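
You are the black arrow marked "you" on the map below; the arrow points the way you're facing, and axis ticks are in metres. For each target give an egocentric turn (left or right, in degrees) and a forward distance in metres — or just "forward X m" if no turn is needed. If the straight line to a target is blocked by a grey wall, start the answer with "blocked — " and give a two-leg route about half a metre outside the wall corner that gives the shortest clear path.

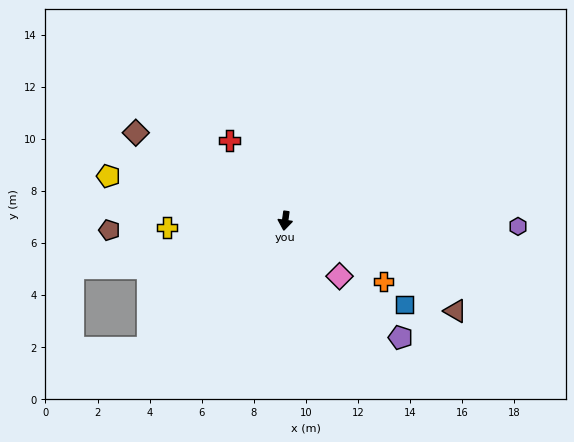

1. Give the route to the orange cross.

turn left 66°, forward 4.4 m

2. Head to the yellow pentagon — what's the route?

turn right 96°, forward 7.0 m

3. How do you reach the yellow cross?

turn right 79°, forward 4.5 m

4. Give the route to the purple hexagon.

turn left 96°, forward 8.9 m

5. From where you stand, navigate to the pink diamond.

turn left 52°, forward 3.0 m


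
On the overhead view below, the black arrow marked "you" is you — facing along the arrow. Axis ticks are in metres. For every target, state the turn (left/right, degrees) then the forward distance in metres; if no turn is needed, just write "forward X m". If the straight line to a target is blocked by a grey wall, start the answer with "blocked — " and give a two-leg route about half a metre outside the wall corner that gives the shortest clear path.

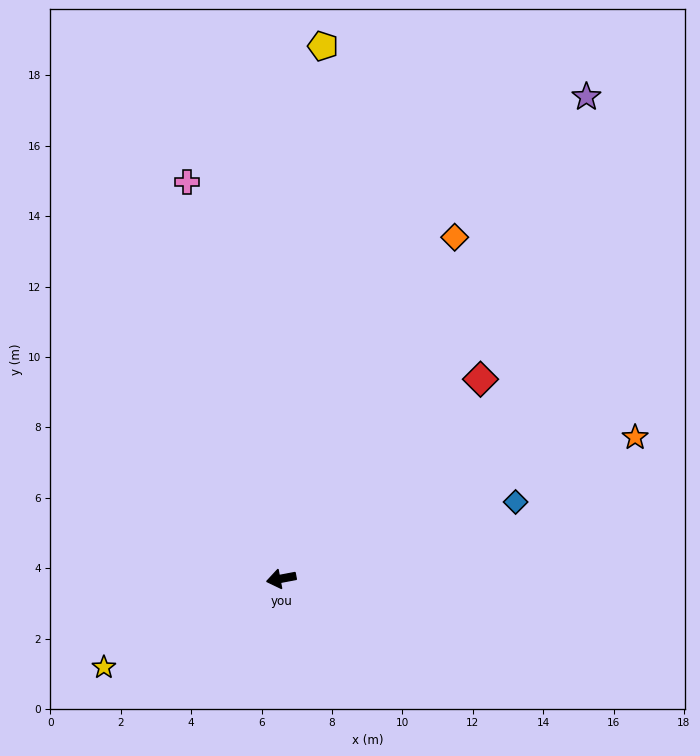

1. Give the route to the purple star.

turn right 133°, forward 16.2 m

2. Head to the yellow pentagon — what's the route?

turn right 105°, forward 15.2 m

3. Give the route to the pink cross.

turn right 87°, forward 11.6 m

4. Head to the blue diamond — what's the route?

turn right 173°, forward 7.0 m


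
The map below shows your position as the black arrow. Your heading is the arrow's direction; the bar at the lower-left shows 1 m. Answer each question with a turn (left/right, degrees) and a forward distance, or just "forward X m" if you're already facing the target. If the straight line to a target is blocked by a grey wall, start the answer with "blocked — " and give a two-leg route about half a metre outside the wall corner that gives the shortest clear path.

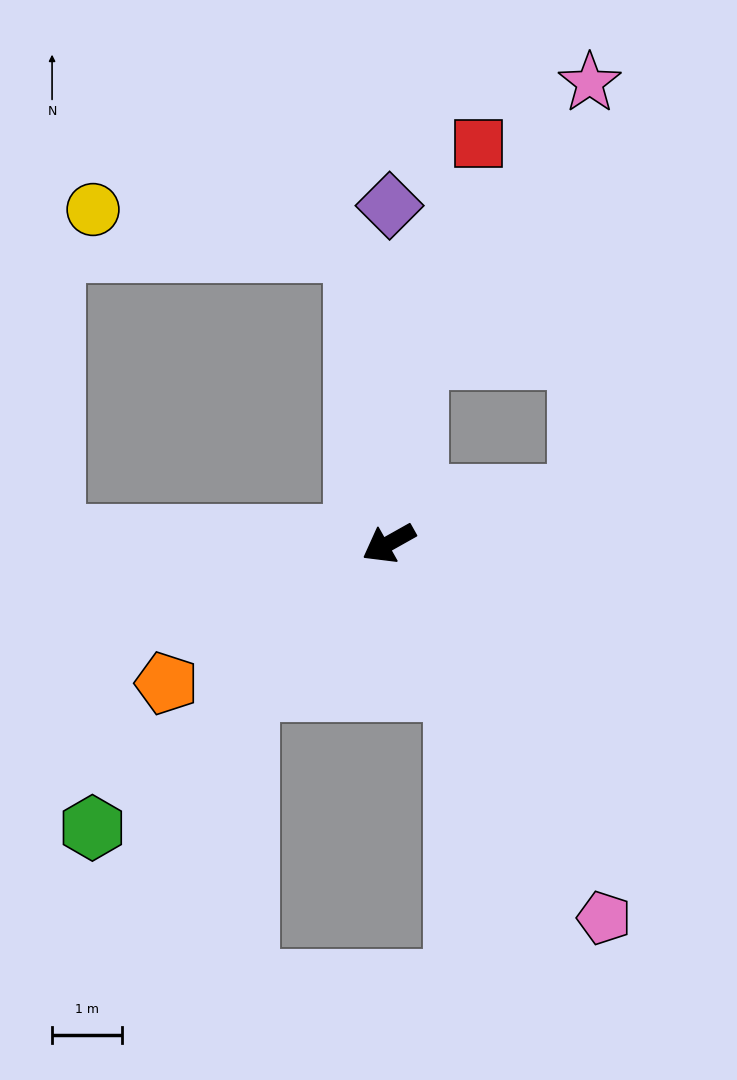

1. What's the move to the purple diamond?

turn right 119°, forward 4.8 m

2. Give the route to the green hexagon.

turn left 14°, forward 5.9 m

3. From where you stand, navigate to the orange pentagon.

turn left 3°, forward 3.7 m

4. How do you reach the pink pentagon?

turn left 91°, forward 6.2 m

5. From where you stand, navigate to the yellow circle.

blocked — turn right 113°, forward 4.2 m, then turn left 74°, forward 3.8 m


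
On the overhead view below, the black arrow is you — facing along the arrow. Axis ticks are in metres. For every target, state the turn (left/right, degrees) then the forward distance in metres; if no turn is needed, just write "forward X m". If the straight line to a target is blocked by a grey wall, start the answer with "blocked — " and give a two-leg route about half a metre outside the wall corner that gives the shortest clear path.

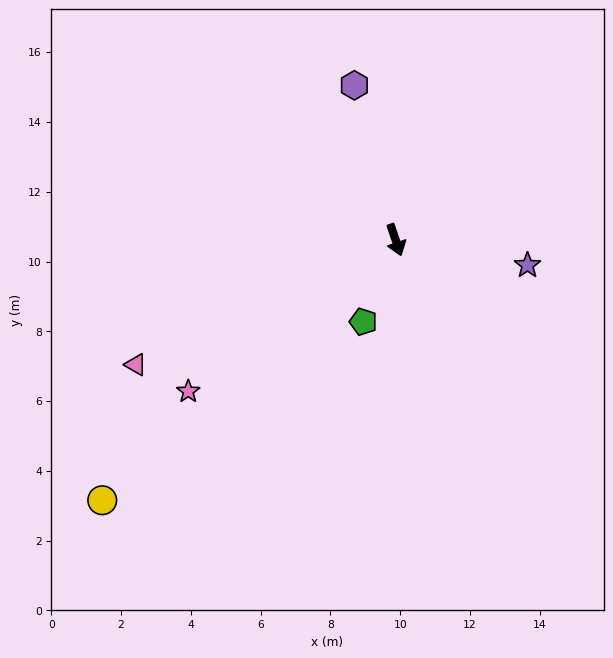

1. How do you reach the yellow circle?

turn right 67°, forward 11.2 m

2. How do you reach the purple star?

turn left 60°, forward 3.8 m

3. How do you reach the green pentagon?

turn right 40°, forward 2.5 m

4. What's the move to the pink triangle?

turn right 83°, forward 8.3 m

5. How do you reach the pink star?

turn right 73°, forward 7.4 m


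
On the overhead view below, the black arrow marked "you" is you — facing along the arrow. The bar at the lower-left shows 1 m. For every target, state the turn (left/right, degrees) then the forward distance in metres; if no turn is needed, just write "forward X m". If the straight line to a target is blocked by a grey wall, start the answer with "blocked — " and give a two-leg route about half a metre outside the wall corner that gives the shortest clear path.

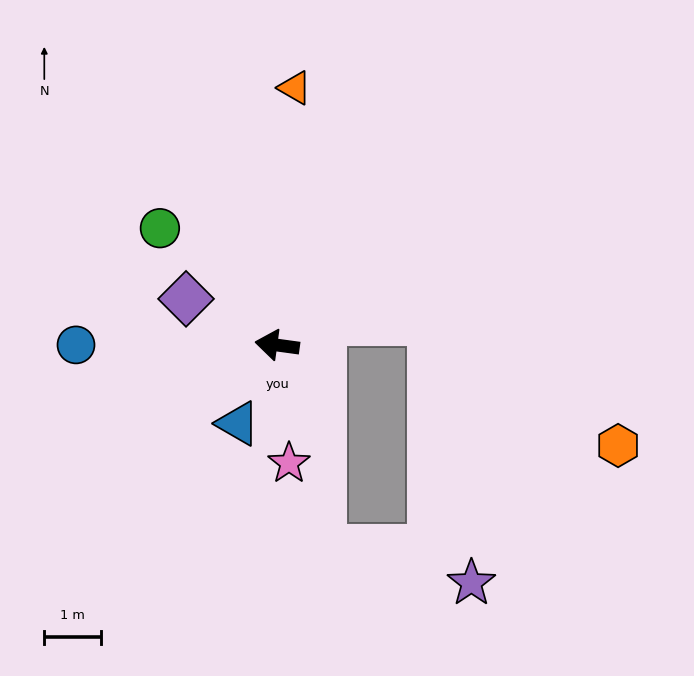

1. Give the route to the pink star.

turn left 104°, forward 2.1 m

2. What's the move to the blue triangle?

turn left 71°, forward 1.5 m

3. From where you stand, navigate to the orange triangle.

turn right 86°, forward 4.6 m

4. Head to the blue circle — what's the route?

turn left 8°, forward 3.6 m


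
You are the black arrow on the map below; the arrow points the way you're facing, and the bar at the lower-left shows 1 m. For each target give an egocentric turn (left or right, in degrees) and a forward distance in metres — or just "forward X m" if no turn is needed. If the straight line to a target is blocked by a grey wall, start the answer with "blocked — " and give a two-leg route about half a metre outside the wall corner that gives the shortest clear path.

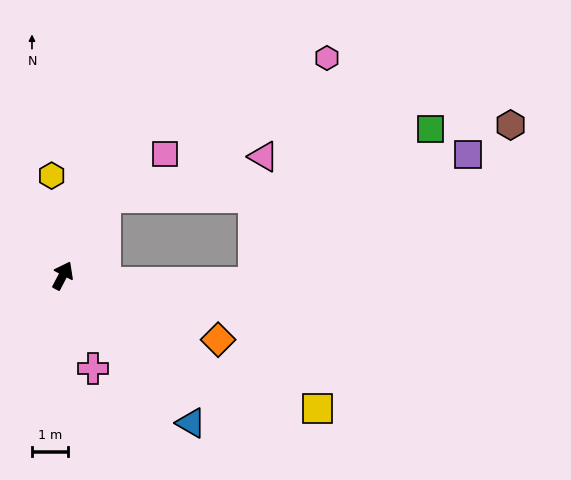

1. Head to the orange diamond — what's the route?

turn right 85°, forward 4.6 m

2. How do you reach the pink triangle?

blocked — forward 2.4 m, then turn right 48°, forward 4.5 m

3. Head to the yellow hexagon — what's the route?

turn left 34°, forward 2.8 m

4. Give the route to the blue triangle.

turn right 111°, forward 5.4 m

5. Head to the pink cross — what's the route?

turn right 134°, forward 2.7 m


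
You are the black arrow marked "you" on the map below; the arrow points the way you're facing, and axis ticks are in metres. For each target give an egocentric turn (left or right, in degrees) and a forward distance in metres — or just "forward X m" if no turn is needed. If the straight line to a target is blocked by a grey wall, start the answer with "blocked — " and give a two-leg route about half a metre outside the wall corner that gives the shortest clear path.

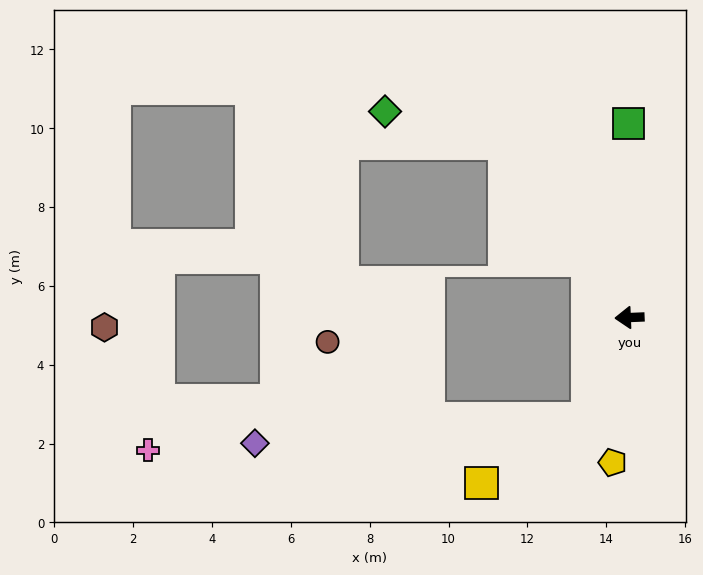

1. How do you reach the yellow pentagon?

turn left 81°, forward 3.7 m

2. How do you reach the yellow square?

blocked — turn left 65°, forward 2.8 m, then turn right 36°, forward 3.2 m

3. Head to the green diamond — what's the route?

blocked — turn right 57°, forward 5.4 m, then turn left 40°, forward 3.1 m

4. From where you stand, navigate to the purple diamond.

blocked — turn left 65°, forward 2.8 m, then turn right 63°, forward 8.5 m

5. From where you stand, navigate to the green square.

turn right 92°, forward 4.9 m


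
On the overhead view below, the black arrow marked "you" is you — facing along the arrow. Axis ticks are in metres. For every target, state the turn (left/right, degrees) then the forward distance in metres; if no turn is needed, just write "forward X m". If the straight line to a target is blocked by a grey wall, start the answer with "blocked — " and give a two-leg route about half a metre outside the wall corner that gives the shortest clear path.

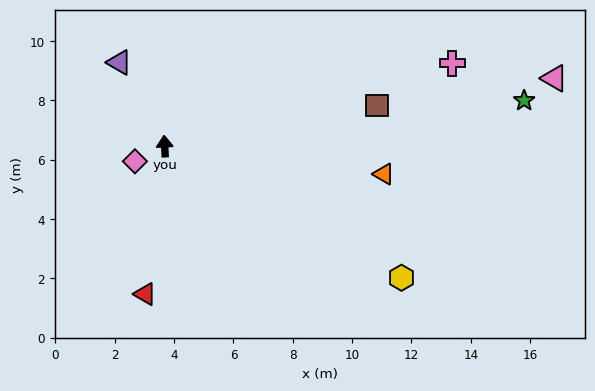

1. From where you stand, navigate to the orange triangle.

turn right 100°, forward 7.4 m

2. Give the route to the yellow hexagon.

turn right 122°, forward 9.1 m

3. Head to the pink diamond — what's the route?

turn left 114°, forward 1.1 m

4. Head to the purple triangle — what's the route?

turn left 25°, forward 3.2 m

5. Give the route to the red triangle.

turn left 169°, forward 5.0 m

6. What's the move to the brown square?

turn right 82°, forward 7.3 m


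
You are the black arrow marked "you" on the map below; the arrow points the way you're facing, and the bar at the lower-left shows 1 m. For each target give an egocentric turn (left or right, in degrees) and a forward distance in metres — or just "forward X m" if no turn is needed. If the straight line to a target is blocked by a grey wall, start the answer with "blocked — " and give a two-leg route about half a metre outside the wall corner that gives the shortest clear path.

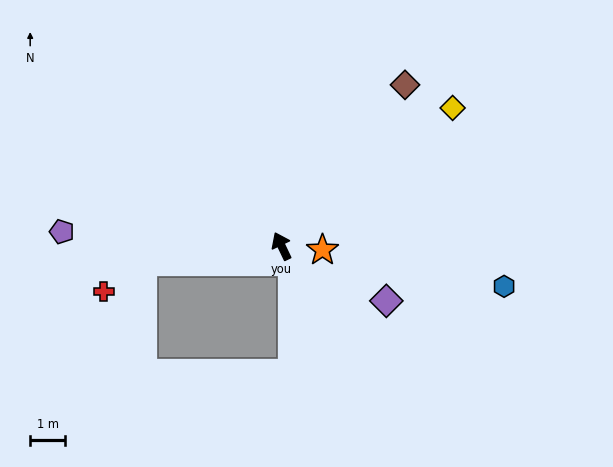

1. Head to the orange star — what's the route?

turn right 121°, forward 1.2 m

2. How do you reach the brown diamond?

turn right 63°, forward 5.8 m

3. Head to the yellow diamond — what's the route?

turn right 77°, forward 6.3 m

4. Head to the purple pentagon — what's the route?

turn left 61°, forward 6.3 m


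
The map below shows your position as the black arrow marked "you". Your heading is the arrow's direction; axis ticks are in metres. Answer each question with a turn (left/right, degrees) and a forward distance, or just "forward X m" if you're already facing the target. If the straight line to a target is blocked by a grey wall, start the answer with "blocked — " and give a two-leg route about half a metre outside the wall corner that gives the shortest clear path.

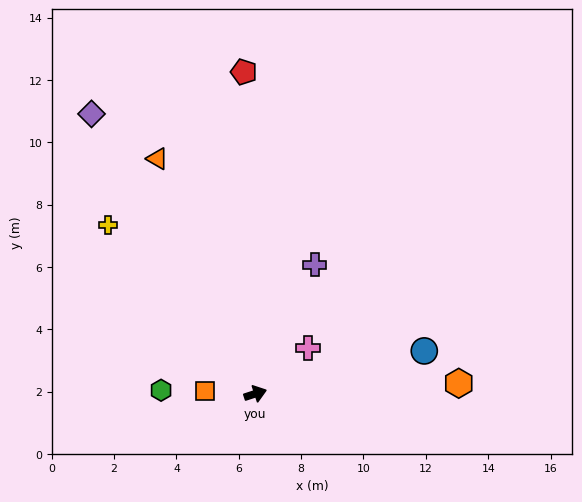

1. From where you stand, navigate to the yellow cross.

turn left 113°, forward 7.2 m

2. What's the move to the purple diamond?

turn left 102°, forward 10.4 m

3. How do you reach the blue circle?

turn right 4°, forward 5.6 m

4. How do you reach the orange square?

turn left 159°, forward 1.6 m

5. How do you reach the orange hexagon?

turn right 15°, forward 6.5 m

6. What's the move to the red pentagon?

turn left 74°, forward 10.3 m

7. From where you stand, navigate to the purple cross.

turn left 47°, forward 4.6 m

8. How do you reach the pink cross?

turn left 23°, forward 2.2 m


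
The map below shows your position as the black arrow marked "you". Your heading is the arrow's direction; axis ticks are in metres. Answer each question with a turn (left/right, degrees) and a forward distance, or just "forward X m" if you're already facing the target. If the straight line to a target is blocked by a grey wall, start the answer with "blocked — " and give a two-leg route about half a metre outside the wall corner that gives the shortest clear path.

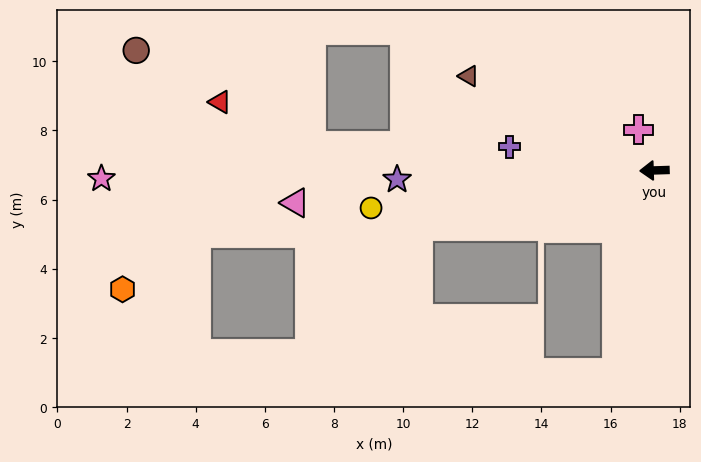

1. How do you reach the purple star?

forward 7.4 m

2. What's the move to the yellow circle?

turn left 6°, forward 8.3 m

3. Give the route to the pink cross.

turn right 70°, forward 1.3 m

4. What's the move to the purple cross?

turn right 11°, forward 4.2 m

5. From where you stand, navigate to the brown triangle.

turn right 29°, forward 6.0 m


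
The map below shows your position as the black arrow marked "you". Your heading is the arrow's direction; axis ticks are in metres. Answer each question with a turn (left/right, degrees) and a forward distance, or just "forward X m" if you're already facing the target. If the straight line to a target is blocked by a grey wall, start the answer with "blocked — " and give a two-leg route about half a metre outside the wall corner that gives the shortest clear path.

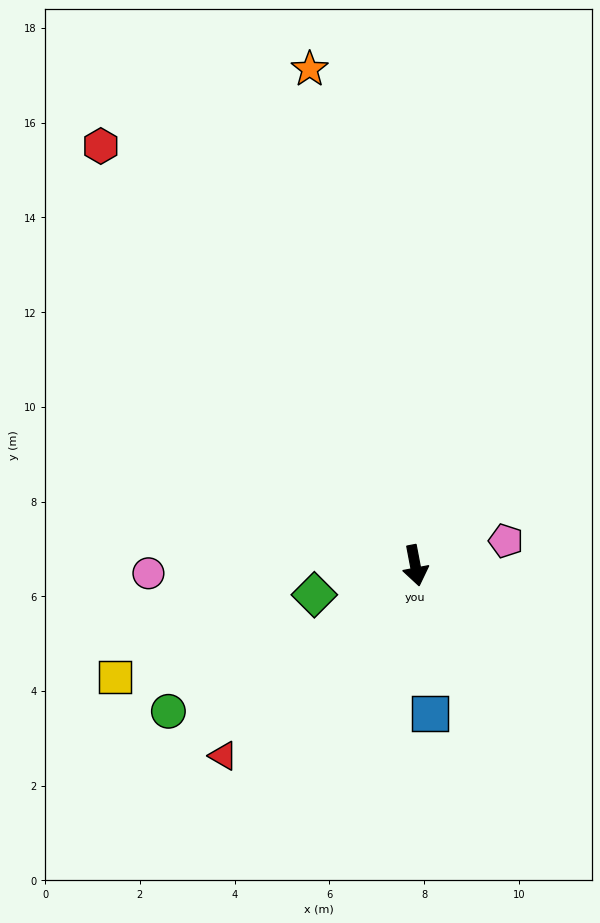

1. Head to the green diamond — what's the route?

turn right 85°, forward 2.2 m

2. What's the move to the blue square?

turn right 5°, forward 3.1 m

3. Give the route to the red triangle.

turn right 56°, forward 5.7 m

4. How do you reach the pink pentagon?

turn left 94°, forward 2.0 m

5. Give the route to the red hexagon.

turn right 154°, forward 11.1 m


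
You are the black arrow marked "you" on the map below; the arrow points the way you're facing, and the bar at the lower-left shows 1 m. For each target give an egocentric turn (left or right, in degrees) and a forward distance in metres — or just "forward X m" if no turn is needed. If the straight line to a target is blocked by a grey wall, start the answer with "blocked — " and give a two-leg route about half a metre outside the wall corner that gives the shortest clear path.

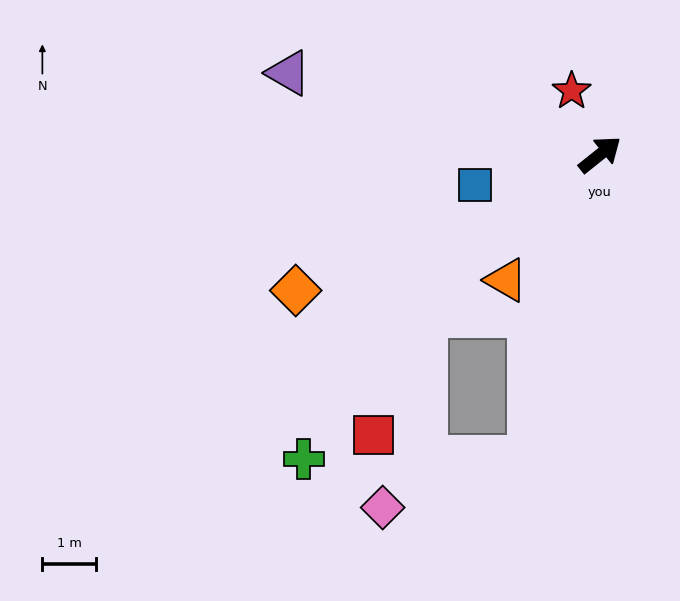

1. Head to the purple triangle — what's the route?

turn left 127°, forward 6.0 m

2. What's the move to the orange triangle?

turn right 165°, forward 2.9 m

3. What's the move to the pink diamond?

blocked — turn right 142°, forward 5.8 m, then turn right 58°, forward 2.9 m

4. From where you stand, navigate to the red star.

turn left 75°, forward 1.3 m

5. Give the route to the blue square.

turn left 155°, forward 2.4 m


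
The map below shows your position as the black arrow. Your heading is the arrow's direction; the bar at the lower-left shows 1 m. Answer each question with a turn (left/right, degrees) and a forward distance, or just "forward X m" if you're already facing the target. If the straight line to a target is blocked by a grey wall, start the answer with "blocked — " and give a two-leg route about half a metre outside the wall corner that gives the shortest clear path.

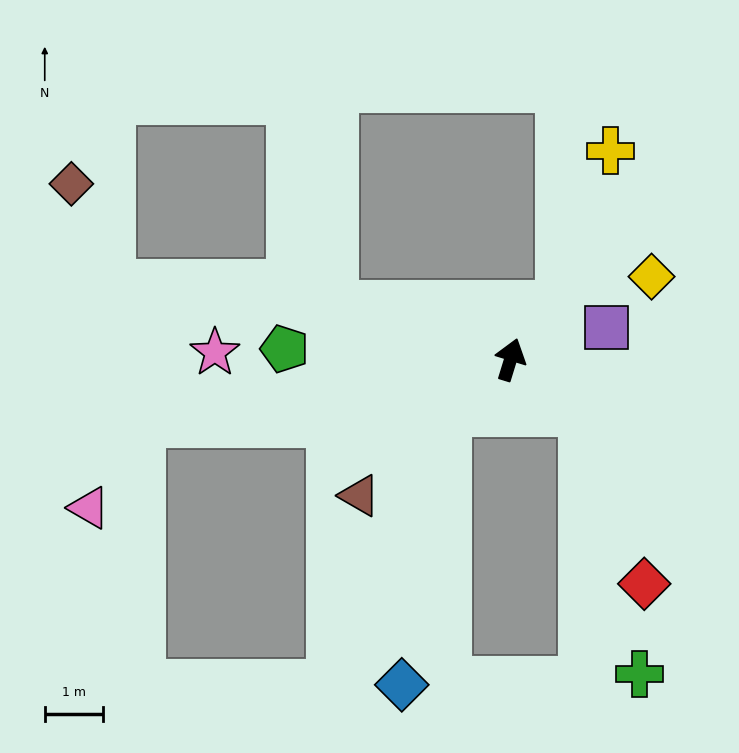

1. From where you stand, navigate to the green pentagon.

turn left 104°, forward 3.9 m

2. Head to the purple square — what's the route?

turn right 54°, forward 1.8 m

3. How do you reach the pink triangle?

blocked — turn left 117°, forward 6.5 m, then turn left 49°, forward 1.7 m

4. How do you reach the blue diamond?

blocked — turn left 147°, forward 1.4 m, then turn left 41°, forward 4.8 m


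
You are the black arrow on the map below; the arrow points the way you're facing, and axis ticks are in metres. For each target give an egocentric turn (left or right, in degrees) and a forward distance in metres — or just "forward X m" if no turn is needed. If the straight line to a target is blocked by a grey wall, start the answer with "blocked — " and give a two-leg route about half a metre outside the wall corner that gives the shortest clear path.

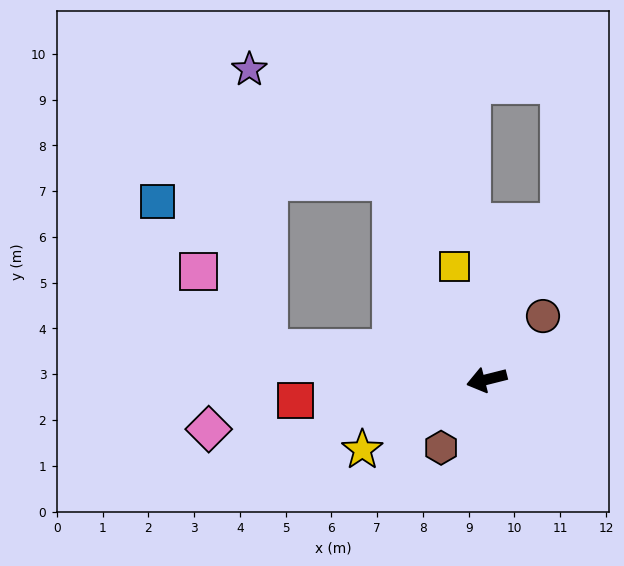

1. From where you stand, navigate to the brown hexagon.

turn left 42°, forward 1.8 m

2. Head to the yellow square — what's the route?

turn right 88°, forward 2.6 m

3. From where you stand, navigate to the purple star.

blocked — turn right 22°, forward 4.8 m, then turn right 78°, forward 6.1 m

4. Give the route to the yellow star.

turn left 15°, forward 3.1 m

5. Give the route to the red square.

turn right 8°, forward 4.2 m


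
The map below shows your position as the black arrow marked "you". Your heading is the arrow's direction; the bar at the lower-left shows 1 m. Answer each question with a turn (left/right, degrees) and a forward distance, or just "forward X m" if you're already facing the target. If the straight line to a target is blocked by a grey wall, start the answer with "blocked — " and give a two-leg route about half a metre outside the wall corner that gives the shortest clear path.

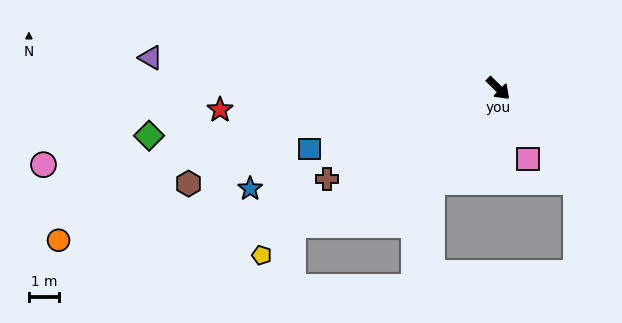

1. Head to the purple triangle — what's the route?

turn right 141°, forward 11.6 m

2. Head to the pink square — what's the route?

turn right 23°, forward 2.5 m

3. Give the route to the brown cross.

turn right 108°, forward 6.4 m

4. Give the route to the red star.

turn right 131°, forward 9.3 m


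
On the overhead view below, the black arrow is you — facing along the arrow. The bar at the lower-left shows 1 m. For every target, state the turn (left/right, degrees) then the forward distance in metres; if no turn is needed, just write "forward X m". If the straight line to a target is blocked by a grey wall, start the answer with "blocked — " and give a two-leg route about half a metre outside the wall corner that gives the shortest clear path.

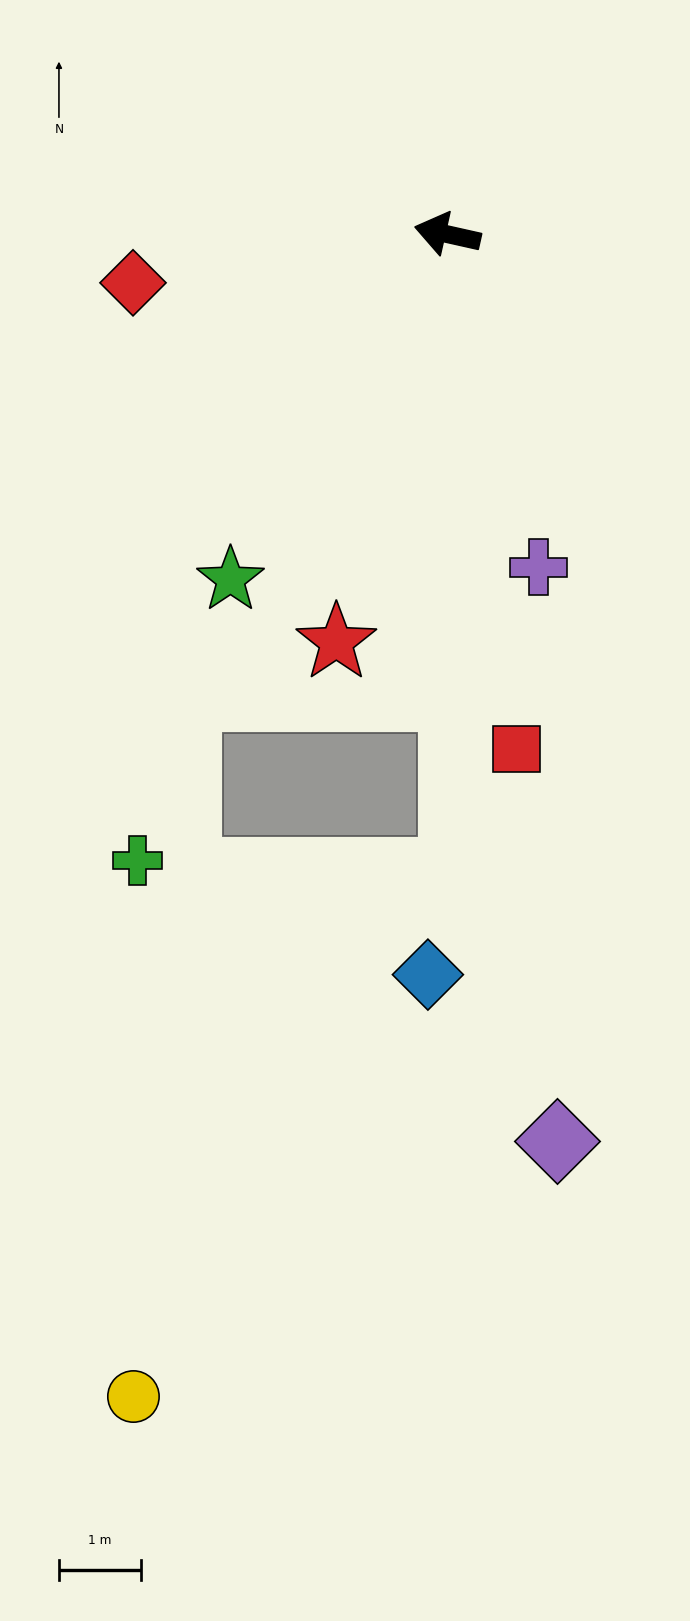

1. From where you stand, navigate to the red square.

turn left 110°, forward 6.3 m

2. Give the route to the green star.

turn left 70°, forward 5.0 m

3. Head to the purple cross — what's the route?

turn left 118°, forward 4.2 m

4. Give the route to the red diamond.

turn left 21°, forward 3.9 m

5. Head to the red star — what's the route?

turn left 87°, forward 5.2 m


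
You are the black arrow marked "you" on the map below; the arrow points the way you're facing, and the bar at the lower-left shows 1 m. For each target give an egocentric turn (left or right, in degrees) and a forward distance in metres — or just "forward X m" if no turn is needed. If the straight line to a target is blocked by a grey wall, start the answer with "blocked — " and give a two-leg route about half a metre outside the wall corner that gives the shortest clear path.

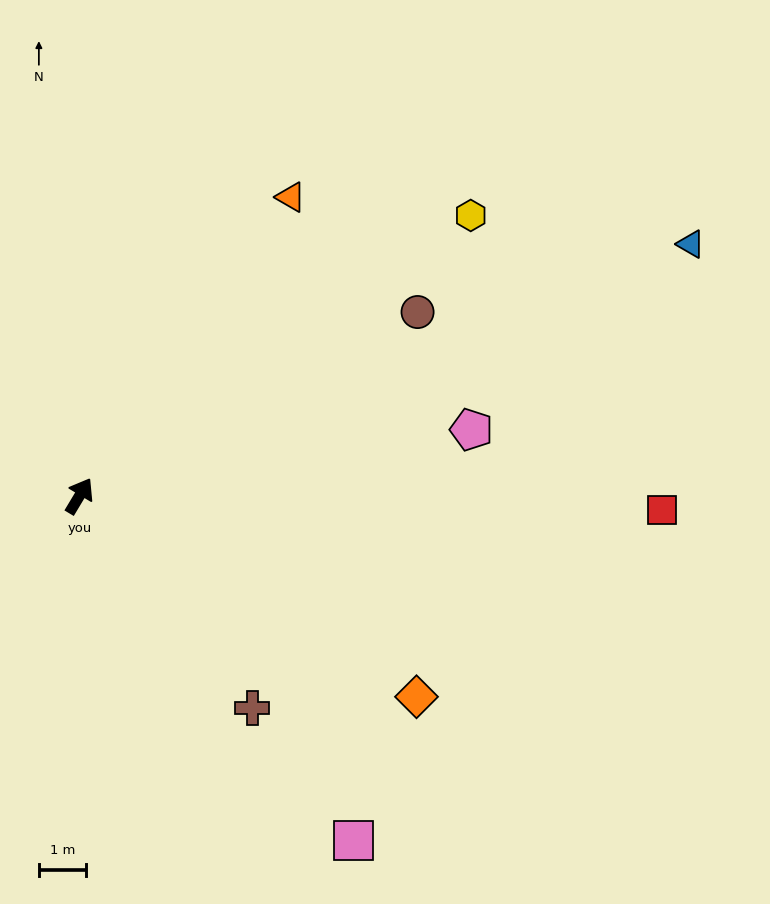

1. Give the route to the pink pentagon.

turn right 49°, forward 8.4 m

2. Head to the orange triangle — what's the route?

turn right 4°, forward 7.7 m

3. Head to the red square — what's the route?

turn right 60°, forward 12.3 m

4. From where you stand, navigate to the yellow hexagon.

turn right 23°, forward 10.2 m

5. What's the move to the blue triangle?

turn right 37°, forward 14.0 m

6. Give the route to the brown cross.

turn right 110°, forward 5.8 m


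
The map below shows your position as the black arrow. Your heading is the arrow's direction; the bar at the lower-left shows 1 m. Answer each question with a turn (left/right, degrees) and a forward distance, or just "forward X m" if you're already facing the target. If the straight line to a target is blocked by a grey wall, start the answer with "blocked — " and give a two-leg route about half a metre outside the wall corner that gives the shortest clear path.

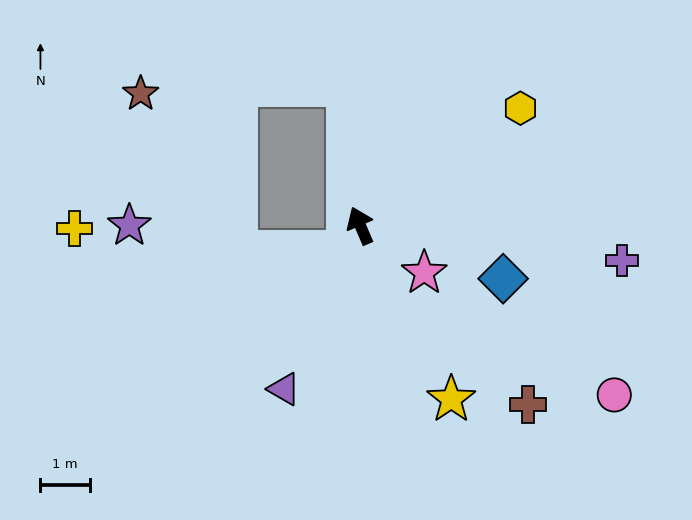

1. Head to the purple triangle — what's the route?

turn left 132°, forward 3.6 m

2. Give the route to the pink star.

turn right 150°, forward 1.6 m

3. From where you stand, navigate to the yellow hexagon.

turn right 77°, forward 4.0 m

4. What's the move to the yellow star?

turn right 175°, forward 3.9 m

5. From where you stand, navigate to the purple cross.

turn right 121°, forward 5.3 m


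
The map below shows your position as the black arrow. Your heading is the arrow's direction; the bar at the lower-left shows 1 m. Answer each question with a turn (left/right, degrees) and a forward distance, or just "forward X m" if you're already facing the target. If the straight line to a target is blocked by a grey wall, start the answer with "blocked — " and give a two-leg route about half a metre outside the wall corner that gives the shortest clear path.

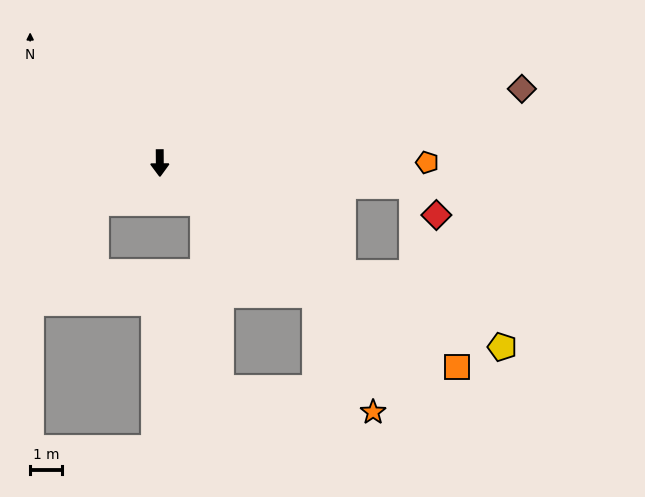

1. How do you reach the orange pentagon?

turn left 90°, forward 8.4 m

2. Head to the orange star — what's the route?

blocked — turn left 49°, forward 6.4 m, then turn right 23°, forward 4.1 m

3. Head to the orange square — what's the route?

turn left 55°, forward 11.3 m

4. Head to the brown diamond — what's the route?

turn left 101°, forward 11.6 m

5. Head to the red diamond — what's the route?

blocked — turn left 85°, forward 7.9 m, then turn right 46°, forward 1.2 m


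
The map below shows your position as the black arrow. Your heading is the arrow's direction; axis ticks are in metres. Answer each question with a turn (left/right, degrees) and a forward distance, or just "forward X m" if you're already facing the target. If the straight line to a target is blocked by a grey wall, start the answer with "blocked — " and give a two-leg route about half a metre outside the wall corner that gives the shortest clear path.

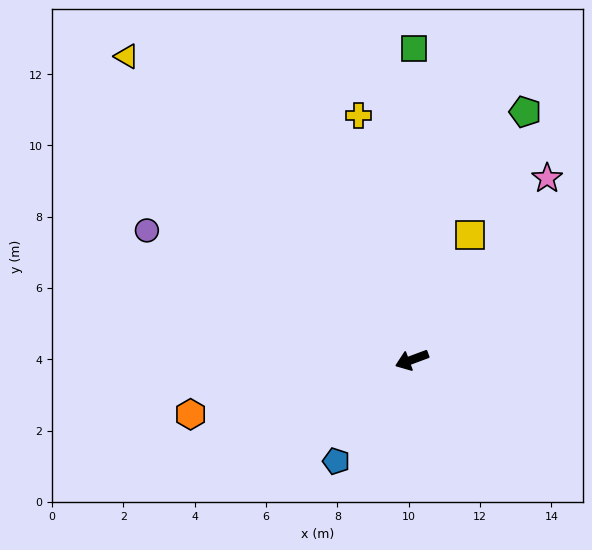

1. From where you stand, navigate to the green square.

turn right 111°, forward 8.7 m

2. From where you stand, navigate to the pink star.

turn right 147°, forward 6.3 m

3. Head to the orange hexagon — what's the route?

turn right 7°, forward 6.4 m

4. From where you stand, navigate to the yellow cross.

turn right 98°, forward 7.0 m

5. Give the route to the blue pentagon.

turn left 33°, forward 3.5 m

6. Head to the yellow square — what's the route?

turn right 135°, forward 3.9 m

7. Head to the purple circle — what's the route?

turn right 46°, forward 8.3 m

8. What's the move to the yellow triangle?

turn right 67°, forward 11.7 m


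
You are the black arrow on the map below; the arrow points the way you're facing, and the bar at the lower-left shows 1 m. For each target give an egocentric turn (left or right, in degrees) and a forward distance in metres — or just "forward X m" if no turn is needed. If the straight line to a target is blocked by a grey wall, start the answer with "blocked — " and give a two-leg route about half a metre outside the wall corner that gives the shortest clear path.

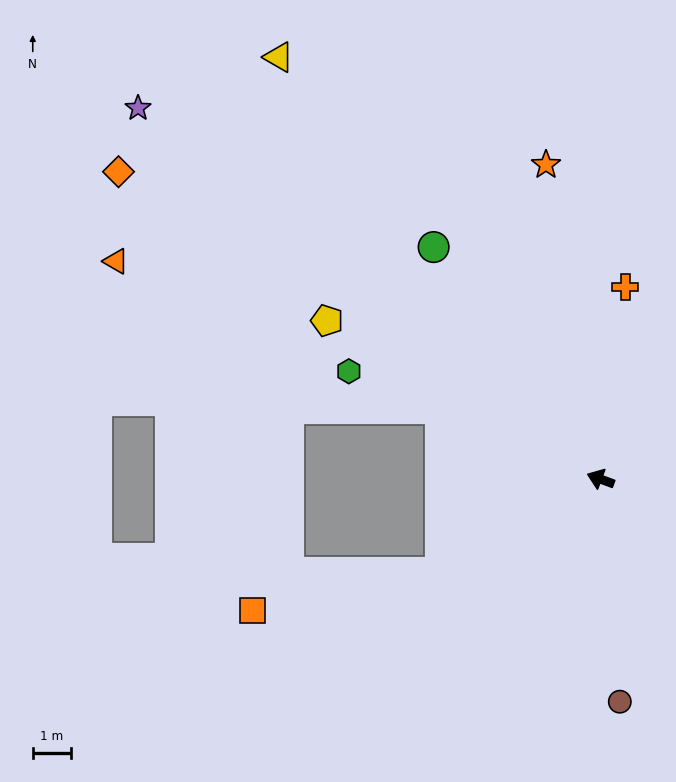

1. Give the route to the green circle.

turn right 34°, forward 7.4 m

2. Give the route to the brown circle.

turn left 115°, forward 5.8 m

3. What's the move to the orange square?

blocked — turn left 51°, forward 4.8 m, then turn right 19°, forward 5.0 m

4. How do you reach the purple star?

turn right 18°, forward 15.4 m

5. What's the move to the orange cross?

turn right 77°, forward 5.0 m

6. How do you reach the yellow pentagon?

turn right 10°, forward 8.2 m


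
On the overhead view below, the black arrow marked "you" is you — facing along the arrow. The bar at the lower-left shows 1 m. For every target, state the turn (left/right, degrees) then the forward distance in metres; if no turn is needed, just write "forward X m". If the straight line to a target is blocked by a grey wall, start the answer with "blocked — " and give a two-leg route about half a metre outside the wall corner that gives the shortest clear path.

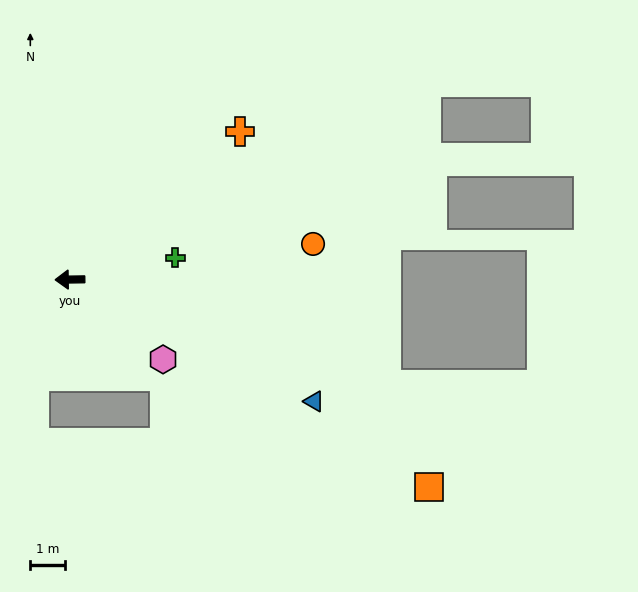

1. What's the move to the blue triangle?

turn left 153°, forward 8.0 m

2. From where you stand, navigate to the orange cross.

turn right 140°, forward 6.6 m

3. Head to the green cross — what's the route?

turn right 169°, forward 3.1 m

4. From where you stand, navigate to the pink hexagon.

turn left 139°, forward 3.6 m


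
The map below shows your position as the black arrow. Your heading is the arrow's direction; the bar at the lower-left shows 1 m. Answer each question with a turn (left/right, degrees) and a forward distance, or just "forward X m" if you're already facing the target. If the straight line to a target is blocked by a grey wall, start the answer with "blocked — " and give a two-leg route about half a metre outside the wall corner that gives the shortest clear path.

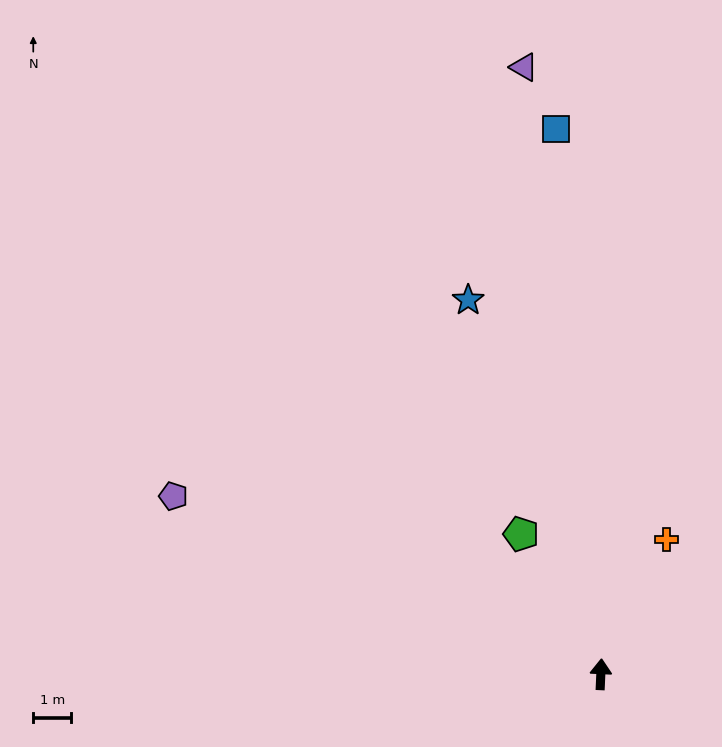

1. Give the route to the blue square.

turn left 7°, forward 14.4 m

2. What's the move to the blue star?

turn left 22°, forward 10.4 m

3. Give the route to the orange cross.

turn right 23°, forward 3.9 m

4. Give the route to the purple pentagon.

turn left 70°, forward 12.2 m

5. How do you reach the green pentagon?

turn left 32°, forward 4.2 m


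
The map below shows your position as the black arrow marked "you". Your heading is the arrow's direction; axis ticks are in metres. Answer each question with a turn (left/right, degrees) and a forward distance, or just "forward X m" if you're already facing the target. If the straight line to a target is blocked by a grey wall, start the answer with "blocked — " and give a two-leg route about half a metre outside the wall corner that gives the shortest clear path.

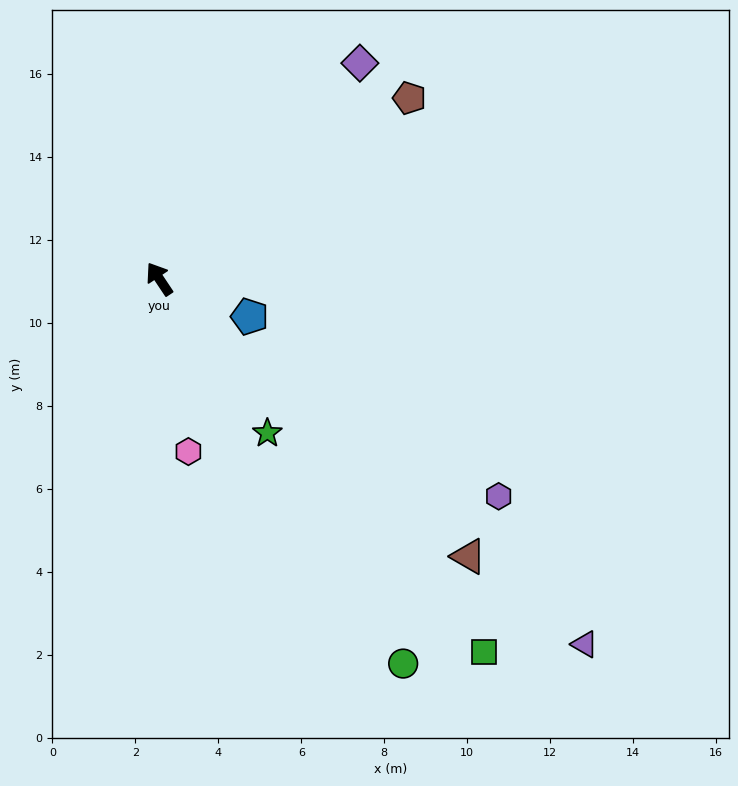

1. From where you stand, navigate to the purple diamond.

turn right 77°, forward 7.1 m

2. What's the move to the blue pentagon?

turn right 146°, forward 2.4 m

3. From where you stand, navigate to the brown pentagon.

turn right 88°, forward 7.4 m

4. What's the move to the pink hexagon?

turn left 156°, forward 4.2 m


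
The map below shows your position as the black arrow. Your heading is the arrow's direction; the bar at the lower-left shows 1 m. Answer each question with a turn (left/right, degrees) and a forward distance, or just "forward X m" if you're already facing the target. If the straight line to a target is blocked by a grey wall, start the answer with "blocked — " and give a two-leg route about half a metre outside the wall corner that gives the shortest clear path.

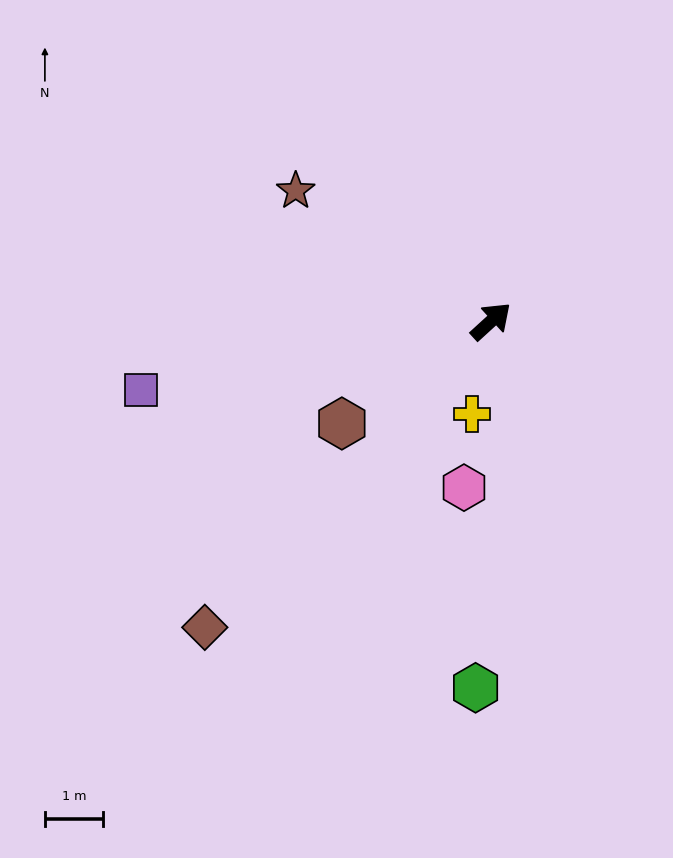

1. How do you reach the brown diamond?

turn right 175°, forward 7.3 m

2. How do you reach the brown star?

turn left 104°, forward 4.1 m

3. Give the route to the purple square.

turn left 149°, forward 6.2 m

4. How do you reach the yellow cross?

turn right 144°, forward 1.6 m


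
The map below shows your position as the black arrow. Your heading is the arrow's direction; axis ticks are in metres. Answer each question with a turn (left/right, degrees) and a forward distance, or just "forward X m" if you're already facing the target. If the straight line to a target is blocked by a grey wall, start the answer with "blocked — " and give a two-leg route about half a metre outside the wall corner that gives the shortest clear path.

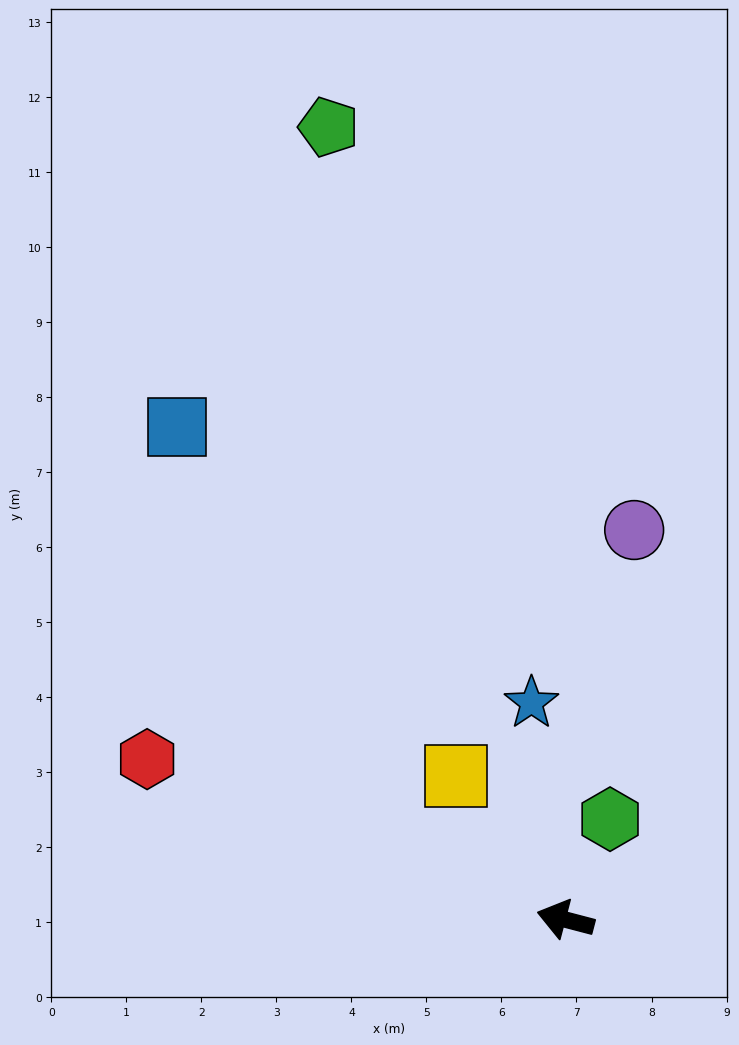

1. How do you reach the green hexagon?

turn right 99°, forward 1.5 m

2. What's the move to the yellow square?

turn right 38°, forward 2.4 m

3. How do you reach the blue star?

turn right 66°, forward 2.9 m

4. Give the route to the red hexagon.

turn right 6°, forward 6.0 m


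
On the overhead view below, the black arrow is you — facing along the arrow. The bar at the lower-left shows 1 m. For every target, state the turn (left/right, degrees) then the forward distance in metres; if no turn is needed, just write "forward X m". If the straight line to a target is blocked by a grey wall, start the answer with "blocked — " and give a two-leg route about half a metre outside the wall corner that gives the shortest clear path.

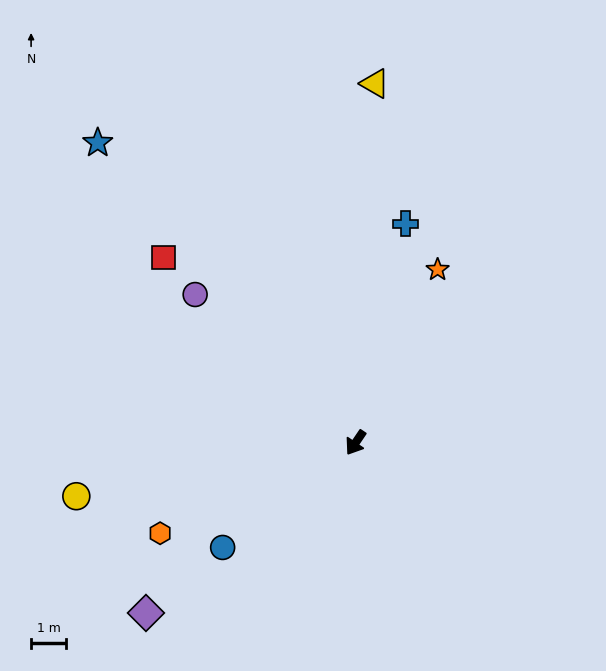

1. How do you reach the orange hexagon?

turn right 31°, forward 6.1 m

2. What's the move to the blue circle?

turn right 18°, forward 4.8 m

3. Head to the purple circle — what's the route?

turn right 99°, forward 6.2 m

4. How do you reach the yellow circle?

turn right 45°, forward 8.1 m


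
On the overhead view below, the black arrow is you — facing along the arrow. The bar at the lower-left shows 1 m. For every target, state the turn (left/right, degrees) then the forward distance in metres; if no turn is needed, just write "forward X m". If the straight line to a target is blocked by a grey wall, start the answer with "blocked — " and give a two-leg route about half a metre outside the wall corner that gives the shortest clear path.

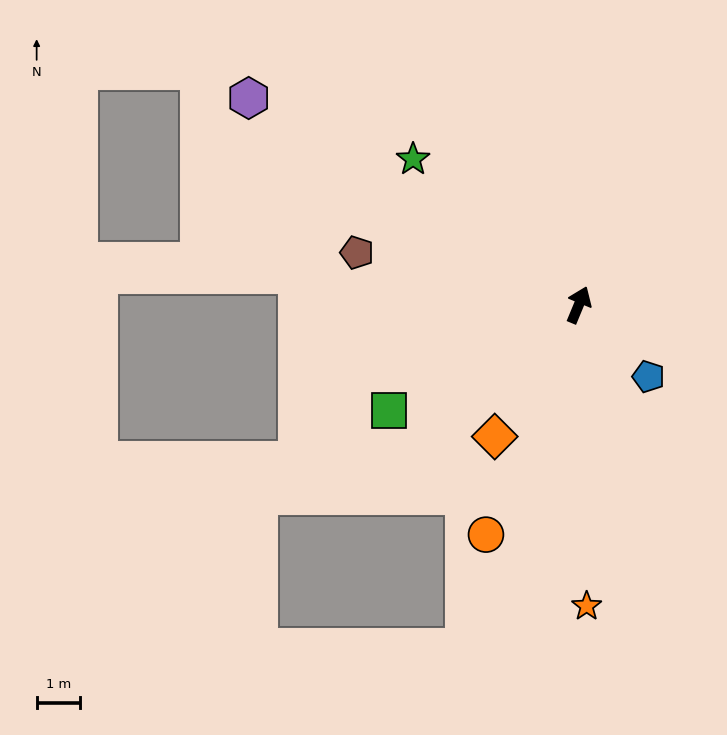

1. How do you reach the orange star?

turn right 156°, forward 6.9 m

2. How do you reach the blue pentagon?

turn right 113°, forward 2.3 m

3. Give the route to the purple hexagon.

turn left 80°, forward 8.9 m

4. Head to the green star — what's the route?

turn left 71°, forward 5.0 m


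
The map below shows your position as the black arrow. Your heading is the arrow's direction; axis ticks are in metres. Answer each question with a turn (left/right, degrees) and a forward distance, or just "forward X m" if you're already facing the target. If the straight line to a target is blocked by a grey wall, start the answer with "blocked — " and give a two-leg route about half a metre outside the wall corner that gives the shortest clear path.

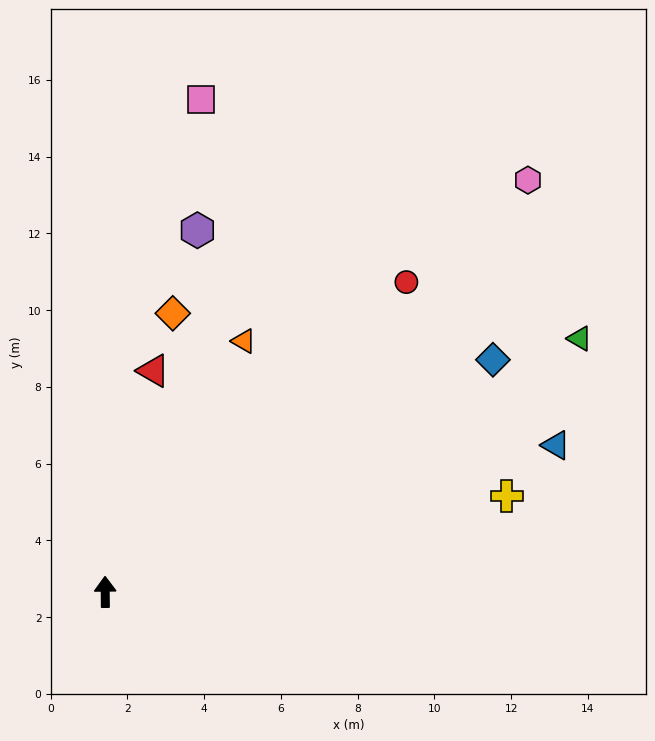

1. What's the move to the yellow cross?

turn right 77°, forward 10.8 m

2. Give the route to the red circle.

turn right 45°, forward 11.3 m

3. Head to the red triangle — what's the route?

turn right 13°, forward 5.9 m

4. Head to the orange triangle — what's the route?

turn right 29°, forward 7.5 m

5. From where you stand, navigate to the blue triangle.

turn right 73°, forward 12.4 m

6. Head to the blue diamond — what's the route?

turn right 60°, forward 11.8 m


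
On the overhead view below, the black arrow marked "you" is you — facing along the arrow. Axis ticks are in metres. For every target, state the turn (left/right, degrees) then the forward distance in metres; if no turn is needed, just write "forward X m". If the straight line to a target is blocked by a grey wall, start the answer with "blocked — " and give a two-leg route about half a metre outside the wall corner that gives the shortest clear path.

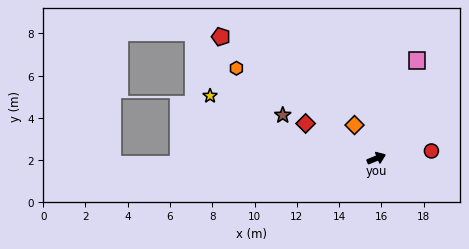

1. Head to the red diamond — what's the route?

turn left 132°, forward 3.7 m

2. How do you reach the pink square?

turn left 45°, forward 5.0 m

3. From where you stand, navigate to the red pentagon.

turn left 120°, forward 9.3 m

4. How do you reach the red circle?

turn right 15°, forward 2.6 m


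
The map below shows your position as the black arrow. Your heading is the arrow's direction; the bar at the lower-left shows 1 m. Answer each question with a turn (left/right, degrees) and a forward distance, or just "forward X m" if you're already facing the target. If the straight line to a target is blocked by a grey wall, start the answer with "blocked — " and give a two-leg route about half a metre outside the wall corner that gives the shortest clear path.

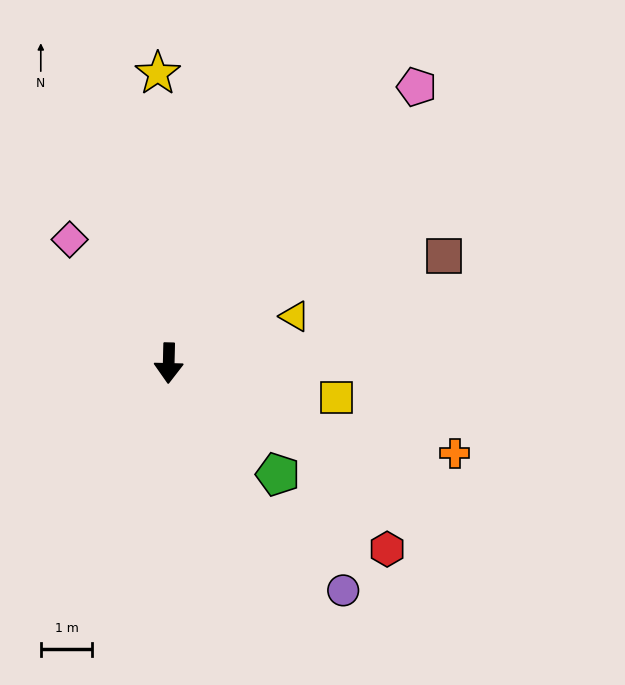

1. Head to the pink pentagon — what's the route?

turn left 139°, forward 7.2 m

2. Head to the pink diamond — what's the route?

turn right 140°, forward 3.1 m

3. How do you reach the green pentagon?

turn left 46°, forward 3.0 m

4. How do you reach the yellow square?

turn left 80°, forward 3.3 m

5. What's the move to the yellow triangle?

turn left 112°, forward 2.6 m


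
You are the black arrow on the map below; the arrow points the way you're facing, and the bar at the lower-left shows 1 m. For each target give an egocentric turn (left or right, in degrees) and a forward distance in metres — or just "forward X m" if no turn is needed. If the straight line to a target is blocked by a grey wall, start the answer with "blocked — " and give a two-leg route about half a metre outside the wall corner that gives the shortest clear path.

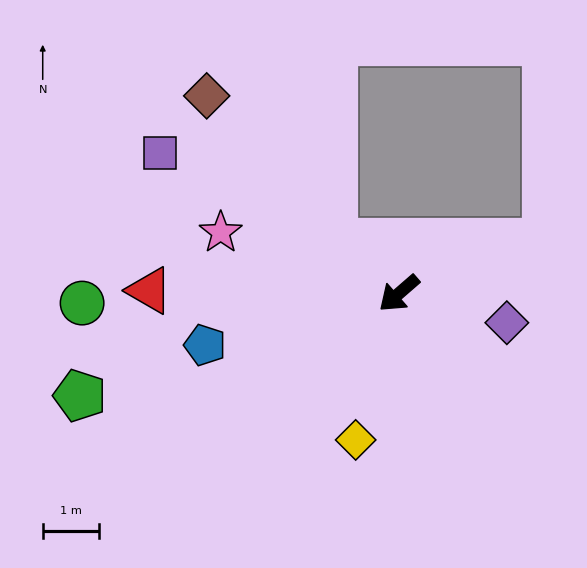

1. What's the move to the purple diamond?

turn left 124°, forward 2.0 m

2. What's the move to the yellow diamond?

turn left 33°, forward 2.7 m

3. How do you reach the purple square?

turn right 71°, forward 5.0 m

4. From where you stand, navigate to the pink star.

turn right 60°, forward 3.4 m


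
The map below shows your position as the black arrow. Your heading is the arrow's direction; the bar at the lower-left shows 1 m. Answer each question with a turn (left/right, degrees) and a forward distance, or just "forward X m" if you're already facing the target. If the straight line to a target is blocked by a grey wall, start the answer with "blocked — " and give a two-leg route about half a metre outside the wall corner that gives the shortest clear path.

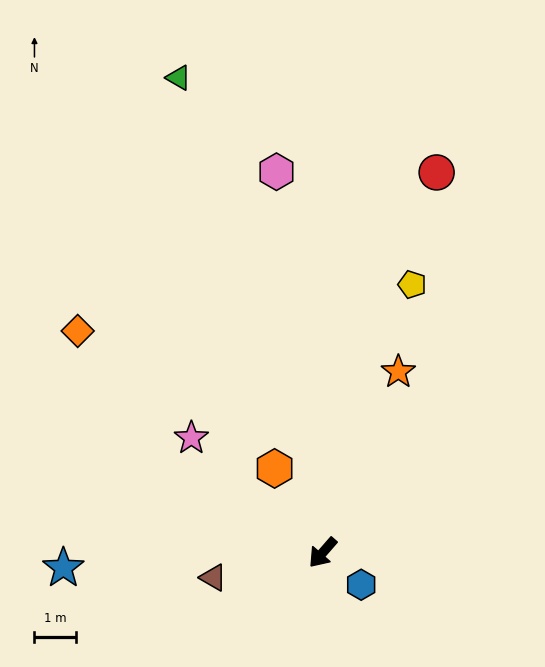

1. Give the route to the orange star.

turn right 162°, forward 4.7 m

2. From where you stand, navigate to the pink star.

turn right 90°, forward 4.2 m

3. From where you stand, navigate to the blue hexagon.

turn left 91°, forward 1.2 m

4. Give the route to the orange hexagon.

turn right 109°, forward 2.3 m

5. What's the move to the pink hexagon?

turn right 132°, forward 9.2 m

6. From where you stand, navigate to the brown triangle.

turn right 36°, forward 2.7 m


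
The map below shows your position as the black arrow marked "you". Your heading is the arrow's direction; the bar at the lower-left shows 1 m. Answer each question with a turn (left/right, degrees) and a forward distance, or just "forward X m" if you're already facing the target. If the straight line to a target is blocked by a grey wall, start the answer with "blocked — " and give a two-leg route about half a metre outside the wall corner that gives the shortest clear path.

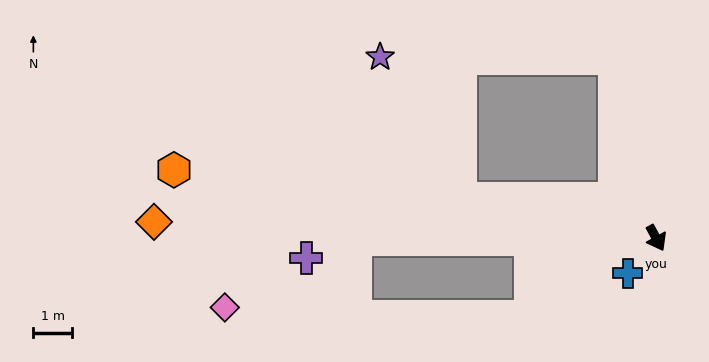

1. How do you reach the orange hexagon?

turn right 127°, forward 12.5 m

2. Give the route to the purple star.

blocked — turn right 130°, forward 5.1 m, then turn right 49°, forward 4.2 m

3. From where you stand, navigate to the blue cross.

turn right 68°, forward 1.2 m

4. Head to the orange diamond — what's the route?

turn right 121°, forward 12.9 m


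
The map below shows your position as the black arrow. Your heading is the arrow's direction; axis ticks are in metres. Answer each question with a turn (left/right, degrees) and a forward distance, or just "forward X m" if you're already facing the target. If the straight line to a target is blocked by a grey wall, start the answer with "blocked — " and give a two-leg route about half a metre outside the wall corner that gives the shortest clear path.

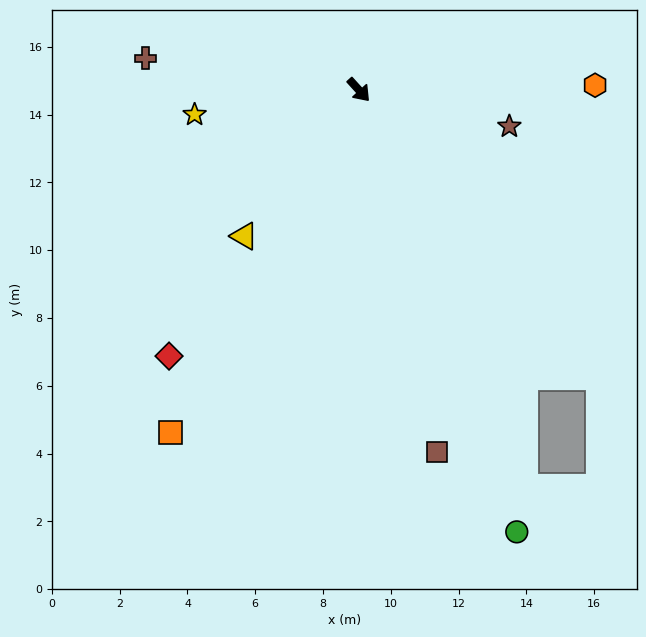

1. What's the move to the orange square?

turn right 71°, forward 11.5 m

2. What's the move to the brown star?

turn left 34°, forward 4.6 m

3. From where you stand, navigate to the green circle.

turn right 23°, forward 13.9 m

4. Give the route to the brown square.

turn right 30°, forward 10.9 m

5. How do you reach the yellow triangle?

turn right 80°, forward 5.5 m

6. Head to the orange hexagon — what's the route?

turn left 49°, forward 7.0 m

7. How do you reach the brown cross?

turn right 141°, forward 6.4 m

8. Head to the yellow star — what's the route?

turn right 124°, forward 4.9 m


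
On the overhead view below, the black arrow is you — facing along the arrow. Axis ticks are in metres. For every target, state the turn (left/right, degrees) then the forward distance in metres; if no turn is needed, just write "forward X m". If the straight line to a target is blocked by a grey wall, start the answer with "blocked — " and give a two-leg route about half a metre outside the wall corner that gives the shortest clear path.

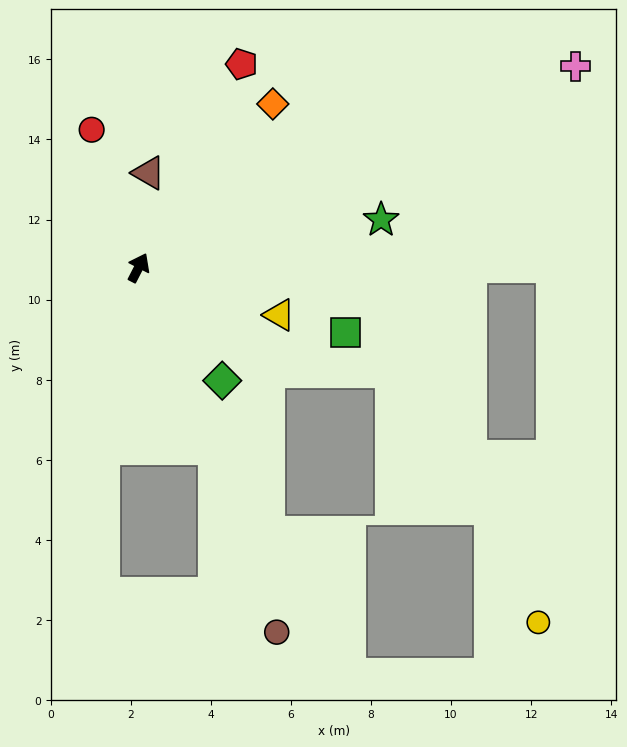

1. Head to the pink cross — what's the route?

turn right 38°, forward 12.0 m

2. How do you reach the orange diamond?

turn right 12°, forward 5.3 m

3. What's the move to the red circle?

turn left 46°, forward 3.6 m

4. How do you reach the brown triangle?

turn left 21°, forward 2.4 m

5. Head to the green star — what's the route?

turn right 52°, forward 6.2 m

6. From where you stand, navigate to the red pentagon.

forward 5.7 m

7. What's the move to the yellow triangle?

turn right 81°, forward 3.7 m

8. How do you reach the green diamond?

turn right 116°, forward 3.5 m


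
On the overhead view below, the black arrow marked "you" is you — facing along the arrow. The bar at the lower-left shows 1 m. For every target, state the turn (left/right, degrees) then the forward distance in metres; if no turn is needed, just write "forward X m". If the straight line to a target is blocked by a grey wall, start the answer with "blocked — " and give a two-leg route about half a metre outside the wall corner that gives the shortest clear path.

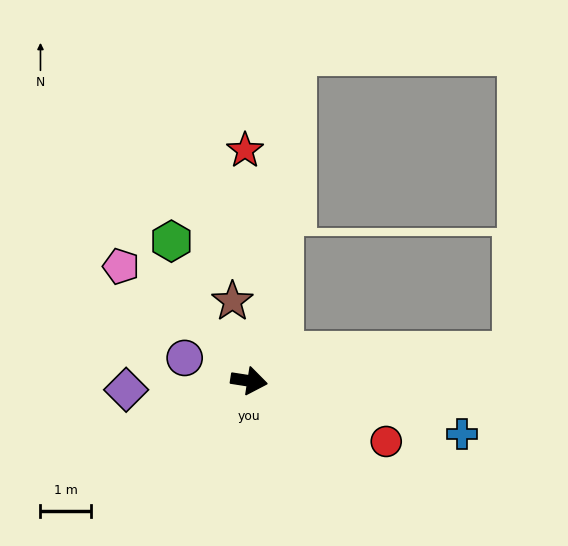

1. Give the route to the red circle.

turn right 15°, forward 2.9 m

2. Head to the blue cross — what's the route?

turn right 5°, forward 4.3 m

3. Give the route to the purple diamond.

turn right 167°, forward 2.4 m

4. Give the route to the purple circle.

turn left 169°, forward 1.3 m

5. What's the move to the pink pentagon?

turn left 147°, forward 3.4 m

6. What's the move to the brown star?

turn left 111°, forward 1.6 m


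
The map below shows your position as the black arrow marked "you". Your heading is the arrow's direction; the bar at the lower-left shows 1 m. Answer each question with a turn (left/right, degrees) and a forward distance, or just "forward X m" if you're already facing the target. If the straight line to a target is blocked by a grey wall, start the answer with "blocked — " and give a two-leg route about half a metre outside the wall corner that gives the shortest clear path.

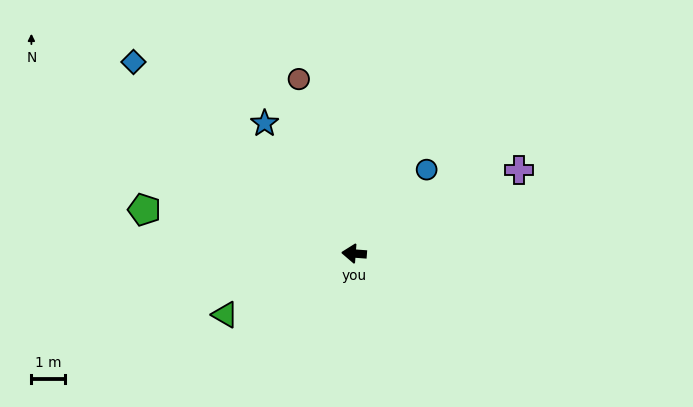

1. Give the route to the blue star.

turn right 51°, forward 4.6 m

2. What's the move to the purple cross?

turn right 149°, forward 5.4 m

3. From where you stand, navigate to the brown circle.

turn right 68°, forward 5.4 m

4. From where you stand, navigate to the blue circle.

turn right 127°, forward 3.3 m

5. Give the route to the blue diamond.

turn right 37°, forward 8.6 m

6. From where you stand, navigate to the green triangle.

turn left 30°, forward 4.2 m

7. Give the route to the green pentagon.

turn right 8°, forward 6.3 m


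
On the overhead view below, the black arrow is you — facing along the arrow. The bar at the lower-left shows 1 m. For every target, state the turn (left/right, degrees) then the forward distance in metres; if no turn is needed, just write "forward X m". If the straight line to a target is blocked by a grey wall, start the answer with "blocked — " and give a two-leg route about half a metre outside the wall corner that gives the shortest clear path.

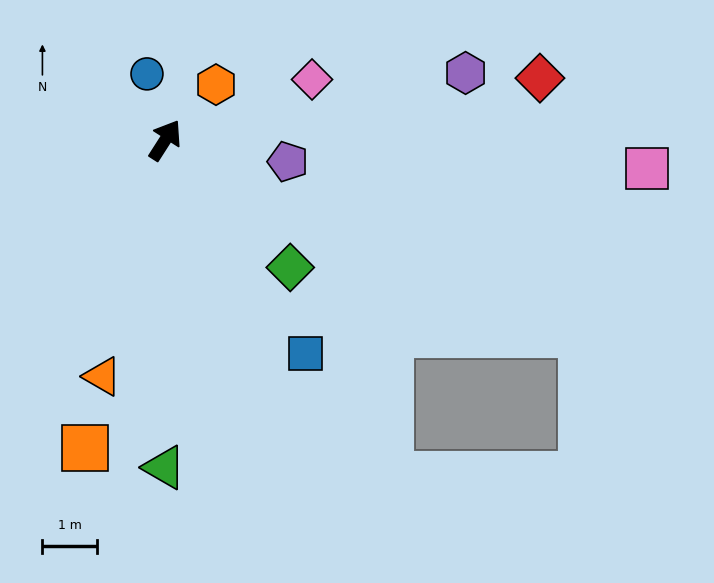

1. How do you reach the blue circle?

turn left 48°, forward 1.3 m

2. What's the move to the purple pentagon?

turn right 67°, forward 2.3 m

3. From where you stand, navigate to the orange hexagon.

turn right 10°, forward 1.4 m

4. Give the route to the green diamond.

turn right 103°, forward 3.3 m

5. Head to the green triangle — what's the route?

turn right 148°, forward 6.0 m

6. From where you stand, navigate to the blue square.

turn right 114°, forward 4.7 m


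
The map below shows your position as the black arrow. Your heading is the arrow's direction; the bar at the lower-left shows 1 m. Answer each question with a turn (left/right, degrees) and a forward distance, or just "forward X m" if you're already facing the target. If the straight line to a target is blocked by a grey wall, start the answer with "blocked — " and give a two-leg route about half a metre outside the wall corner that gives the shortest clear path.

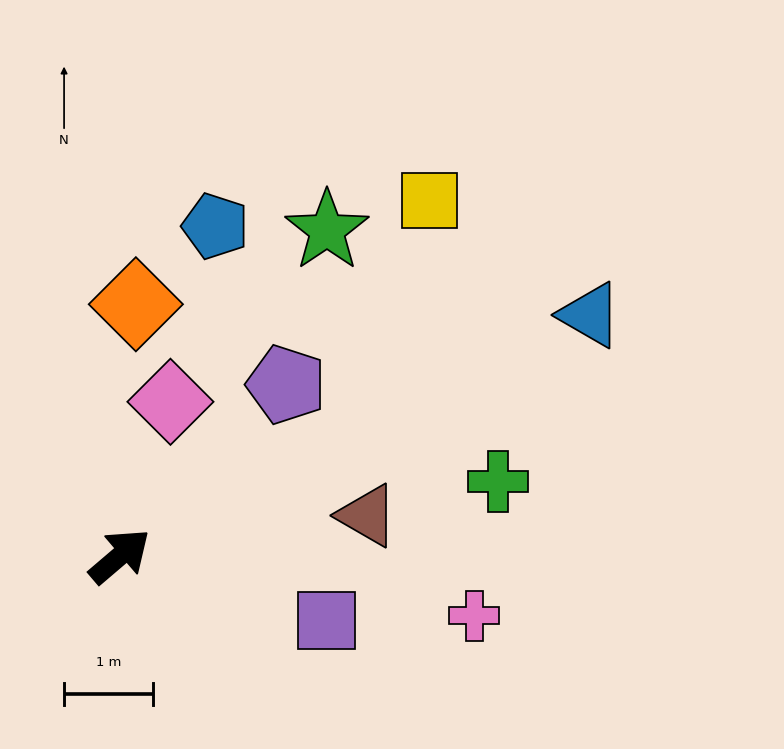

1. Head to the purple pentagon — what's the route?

turn left 5°, forward 2.7 m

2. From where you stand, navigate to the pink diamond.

turn left 31°, forward 1.8 m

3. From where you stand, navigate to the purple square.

turn right 58°, forward 2.4 m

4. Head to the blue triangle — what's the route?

turn right 13°, forward 5.9 m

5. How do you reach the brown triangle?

turn right 31°, forward 2.8 m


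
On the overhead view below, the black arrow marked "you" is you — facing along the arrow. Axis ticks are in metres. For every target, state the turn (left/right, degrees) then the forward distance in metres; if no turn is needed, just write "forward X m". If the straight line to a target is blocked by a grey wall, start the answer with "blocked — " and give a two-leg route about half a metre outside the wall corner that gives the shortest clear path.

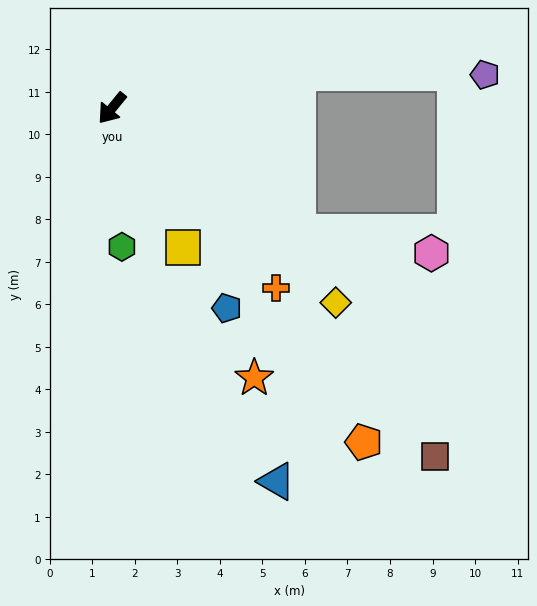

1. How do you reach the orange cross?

turn left 82°, forward 5.7 m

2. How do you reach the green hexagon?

turn left 43°, forward 3.3 m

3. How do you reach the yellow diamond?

turn left 88°, forward 7.0 m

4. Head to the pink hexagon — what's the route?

blocked — turn left 96°, forward 5.2 m, then turn left 24°, forward 3.2 m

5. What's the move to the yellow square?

turn left 66°, forward 3.7 m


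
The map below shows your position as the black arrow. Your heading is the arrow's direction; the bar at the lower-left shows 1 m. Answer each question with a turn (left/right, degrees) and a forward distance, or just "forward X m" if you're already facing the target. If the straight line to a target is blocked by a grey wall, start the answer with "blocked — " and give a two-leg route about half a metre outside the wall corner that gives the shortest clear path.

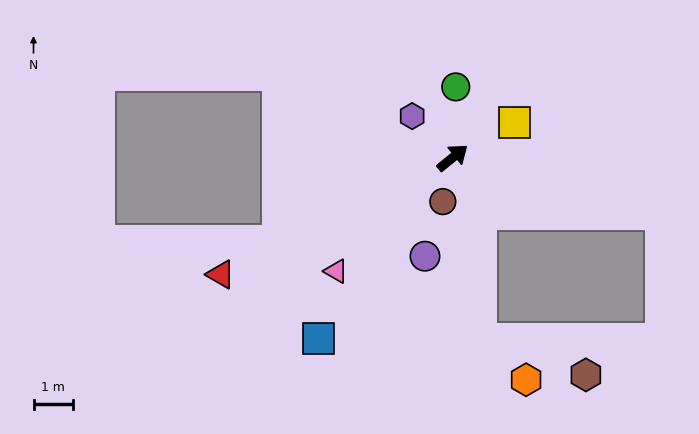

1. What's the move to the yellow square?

turn right 9°, forward 1.8 m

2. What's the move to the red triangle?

turn left 168°, forward 6.6 m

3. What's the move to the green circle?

turn left 48°, forward 1.8 m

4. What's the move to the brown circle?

turn right 142°, forward 1.1 m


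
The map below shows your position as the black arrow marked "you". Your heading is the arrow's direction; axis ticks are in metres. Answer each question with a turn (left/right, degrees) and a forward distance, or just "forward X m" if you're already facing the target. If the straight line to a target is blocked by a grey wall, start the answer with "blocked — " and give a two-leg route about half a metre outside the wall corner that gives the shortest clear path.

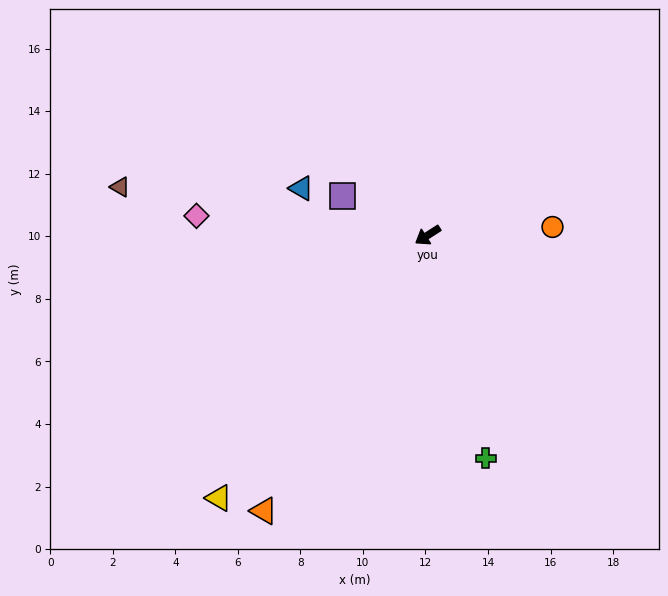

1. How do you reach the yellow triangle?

turn left 19°, forward 10.7 m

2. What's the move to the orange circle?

turn left 151°, forward 4.0 m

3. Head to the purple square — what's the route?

turn right 57°, forward 3.0 m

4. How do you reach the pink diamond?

turn right 37°, forward 7.4 m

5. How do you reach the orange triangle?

turn left 27°, forward 10.3 m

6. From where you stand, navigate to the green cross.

turn left 72°, forward 7.4 m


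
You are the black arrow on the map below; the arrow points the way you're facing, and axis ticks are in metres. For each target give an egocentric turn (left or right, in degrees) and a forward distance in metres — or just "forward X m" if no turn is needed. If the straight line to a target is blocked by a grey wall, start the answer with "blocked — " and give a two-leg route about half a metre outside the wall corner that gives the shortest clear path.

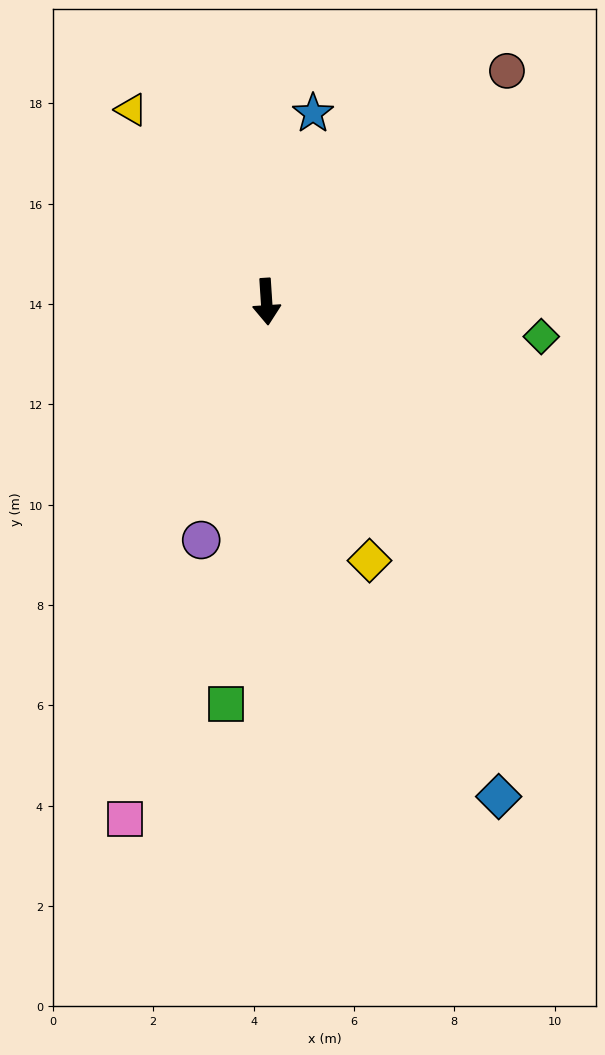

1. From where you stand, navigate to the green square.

turn right 9°, forward 8.1 m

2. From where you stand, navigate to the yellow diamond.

turn left 18°, forward 5.6 m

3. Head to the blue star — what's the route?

turn left 162°, forward 3.9 m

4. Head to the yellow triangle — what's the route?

turn right 149°, forward 4.7 m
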